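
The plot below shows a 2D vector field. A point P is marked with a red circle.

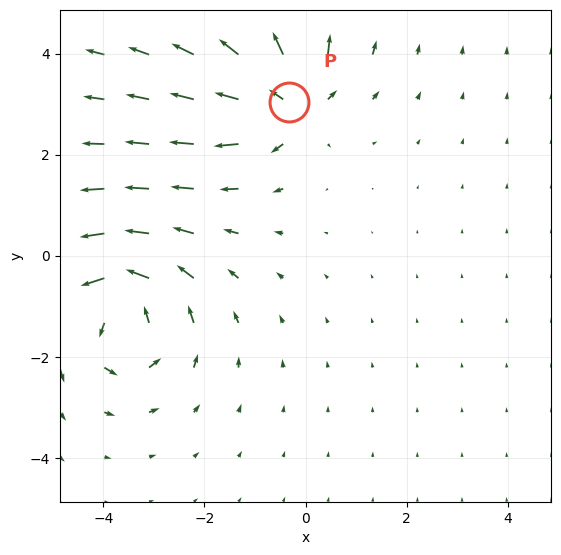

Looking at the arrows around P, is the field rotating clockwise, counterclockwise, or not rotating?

Near P at (-0.3, 3.0) the arrows show no circulation. The curl there is ≈0.

not rotating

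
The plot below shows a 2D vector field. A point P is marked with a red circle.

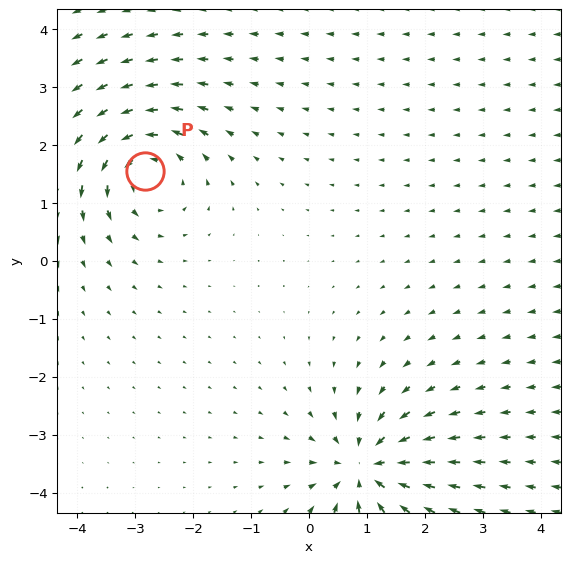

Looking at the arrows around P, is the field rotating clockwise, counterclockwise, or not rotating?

counterclockwise

Near P at (-2.8, 1.6) the arrows circulate counterclockwise. The curl (z-component) there is about +4; positive curl means counterclockwise rotation.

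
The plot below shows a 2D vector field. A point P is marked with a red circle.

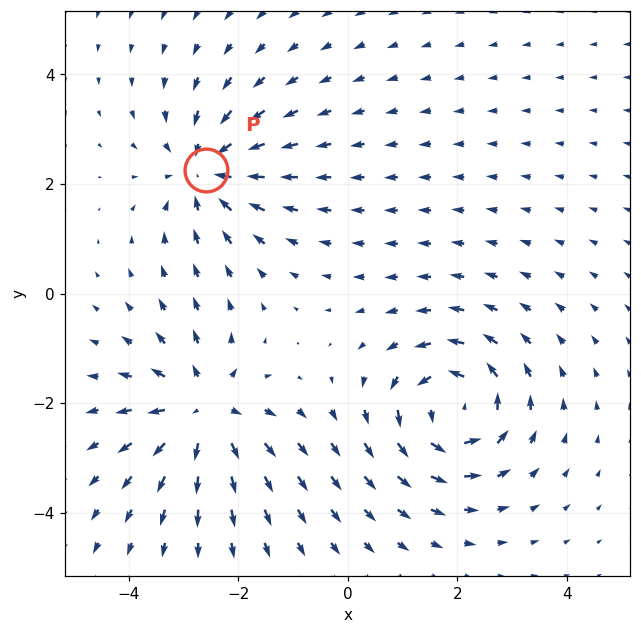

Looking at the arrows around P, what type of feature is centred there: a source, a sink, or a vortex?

At P (-2.6, 2.3) the arrows converge inward. Divergence about -4, curl ≈0 — negative divergence with near-zero curl is a sink.

sink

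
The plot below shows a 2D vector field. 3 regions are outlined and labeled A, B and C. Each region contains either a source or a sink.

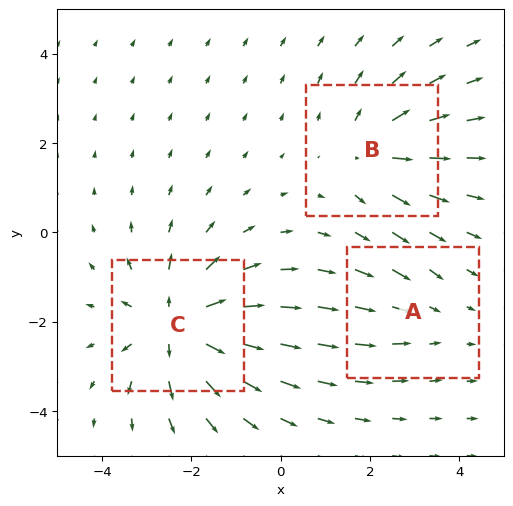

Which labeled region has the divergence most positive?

C

Divergence at each region's feature centre — A: about -2, B: about +3, C: about +5. Region C is most positive.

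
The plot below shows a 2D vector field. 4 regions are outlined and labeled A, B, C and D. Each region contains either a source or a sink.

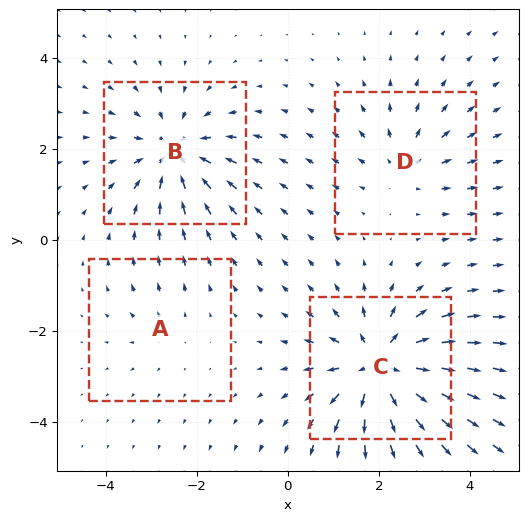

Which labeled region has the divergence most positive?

Divergence at each region's feature centre — A: about +2, B: about -6, C: about +8, D: about +4. Region C is most positive.

C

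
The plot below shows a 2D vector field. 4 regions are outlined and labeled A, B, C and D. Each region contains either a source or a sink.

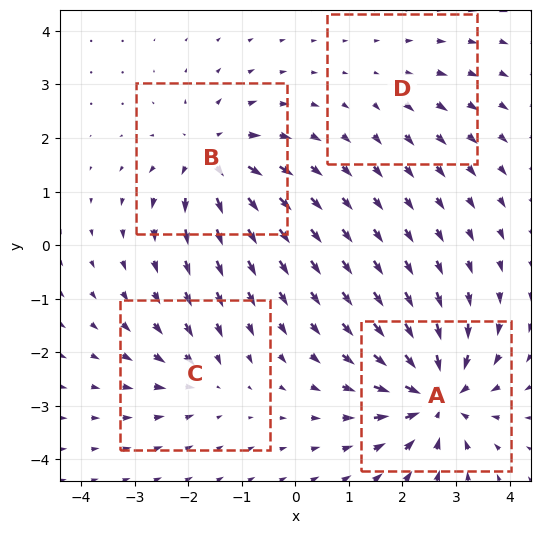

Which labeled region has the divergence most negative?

Divergence at each region's feature centre — A: about -8, B: about +6, C: about -4, D: about +2. Region A is most negative.

A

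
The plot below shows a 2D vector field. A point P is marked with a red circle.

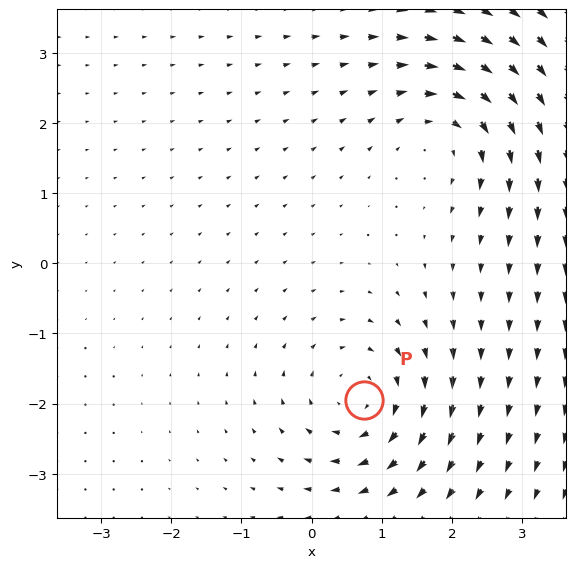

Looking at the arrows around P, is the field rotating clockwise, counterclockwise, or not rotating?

clockwise

Near P at (0.7, -1.9) the arrows circulate clockwise. The curl (z-component) there is about -4; negative curl means clockwise rotation.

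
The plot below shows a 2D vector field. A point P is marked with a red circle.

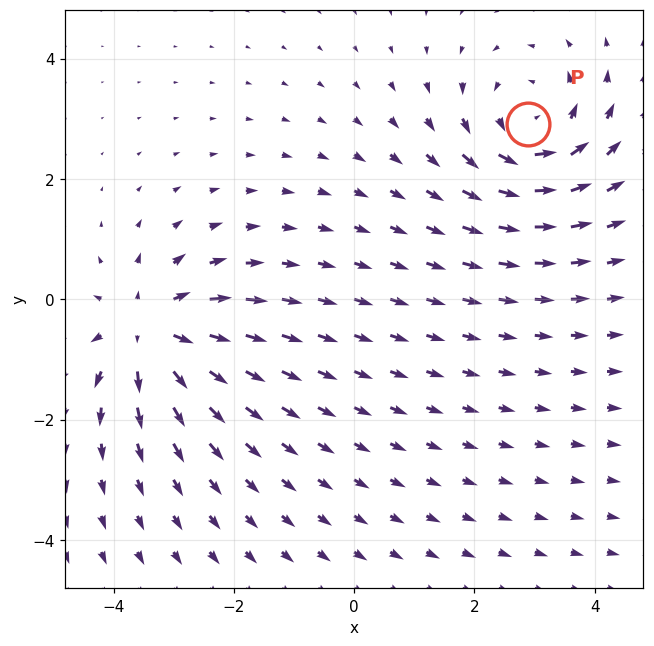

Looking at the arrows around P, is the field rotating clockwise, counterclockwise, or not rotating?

counterclockwise

Near P at (2.9, 2.9) the arrows circulate counterclockwise. The curl (z-component) there is about +3; positive curl means counterclockwise rotation.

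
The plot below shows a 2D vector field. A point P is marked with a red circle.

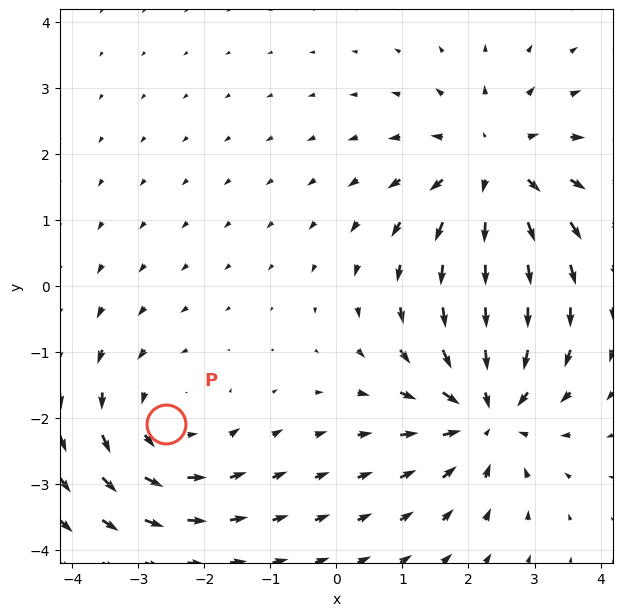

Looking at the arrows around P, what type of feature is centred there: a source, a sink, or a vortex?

vortex

At P (-2.6, -2.1) the arrows circulate counterclockwise. Divergence ≈0, curl about +3 — near-zero divergence with nonzero curl is a vortex.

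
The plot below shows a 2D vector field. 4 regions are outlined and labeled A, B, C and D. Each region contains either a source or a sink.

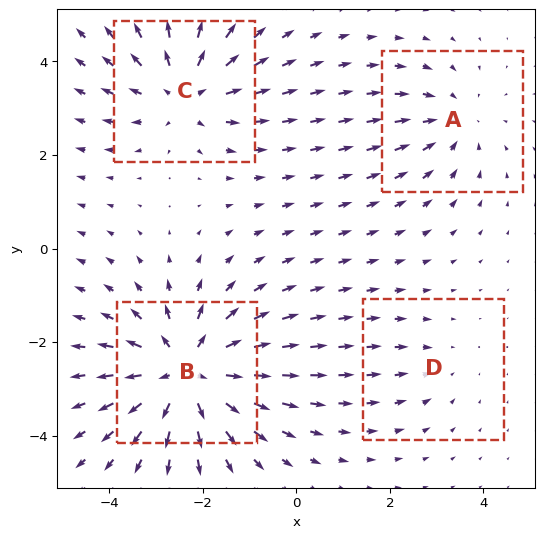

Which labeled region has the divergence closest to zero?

Divergence at each region's feature centre — A: about -3, B: about +6, C: about +4, D: about -2. Region D is closest to zero.

D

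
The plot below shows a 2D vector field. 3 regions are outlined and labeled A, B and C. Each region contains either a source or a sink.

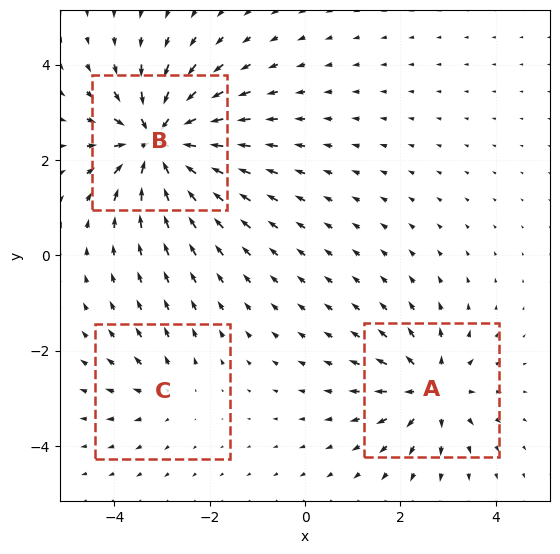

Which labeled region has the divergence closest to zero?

C

Divergence at each region's feature centre — A: about +4, B: about -7, C: about +2. Region C is closest to zero.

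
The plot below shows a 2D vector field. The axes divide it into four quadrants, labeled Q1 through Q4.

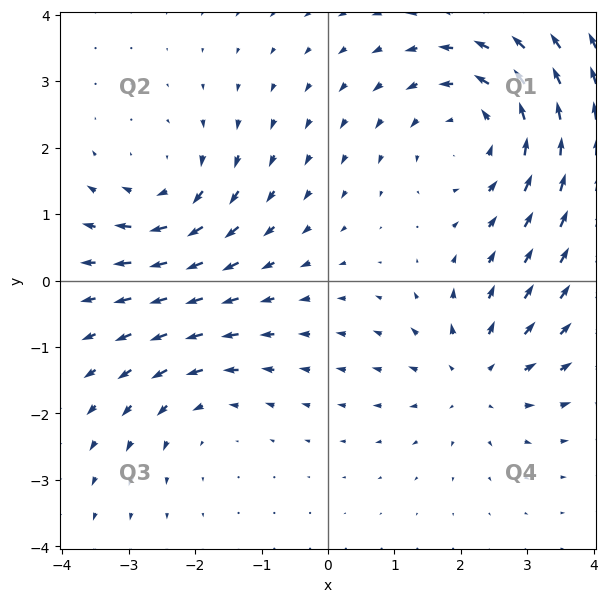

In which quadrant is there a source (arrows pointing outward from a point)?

The source sits at approximately (2.2, -1.4), which lies in quadrant Q4. The divergence there is about +3, positive as expected for a source.

Q4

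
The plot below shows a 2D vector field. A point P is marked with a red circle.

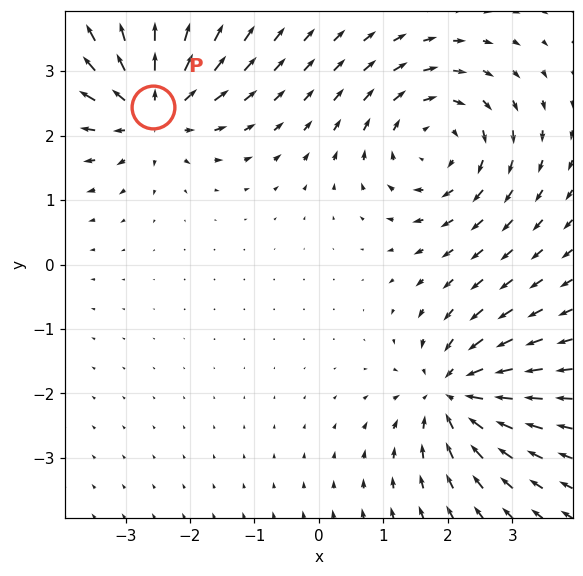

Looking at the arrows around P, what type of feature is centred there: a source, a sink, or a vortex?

source

At P (-2.6, 2.4) the arrows spread outward. Divergence about +5, curl ≈0 — positive divergence with near-zero curl is a source.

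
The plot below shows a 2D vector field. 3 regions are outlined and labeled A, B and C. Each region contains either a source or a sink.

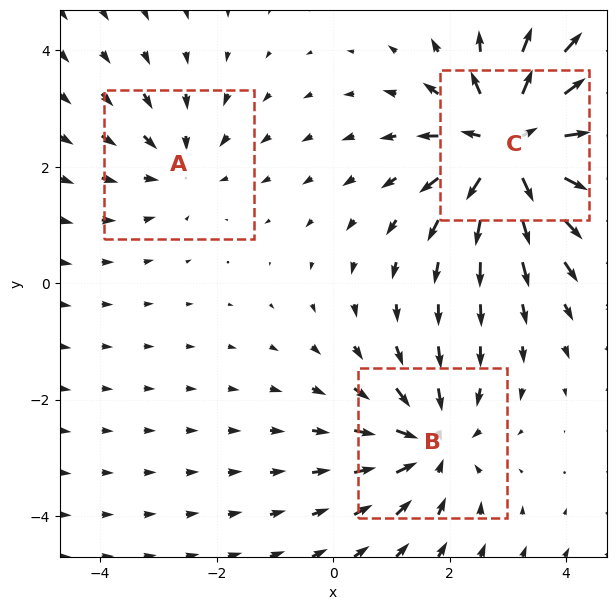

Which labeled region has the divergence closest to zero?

A

Divergence at each region's feature centre — A: about -2, B: about -3, C: about +5. Region A is closest to zero.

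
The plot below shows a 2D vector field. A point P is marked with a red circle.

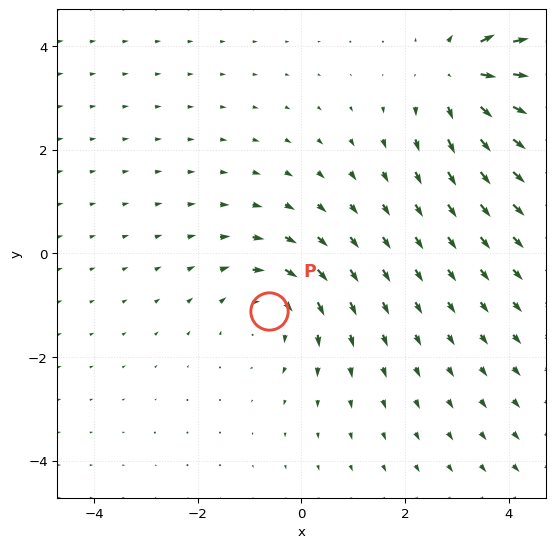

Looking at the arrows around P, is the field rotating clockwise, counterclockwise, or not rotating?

clockwise

Near P at (-0.6, -1.1) the arrows circulate clockwise. The curl (z-component) there is about -3; negative curl means clockwise rotation.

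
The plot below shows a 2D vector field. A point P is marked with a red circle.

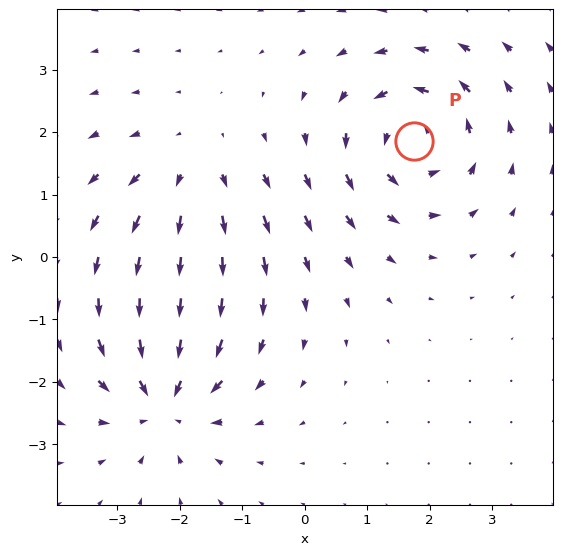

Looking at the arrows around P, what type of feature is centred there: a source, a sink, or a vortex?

vortex

At P (1.7, 1.9) the arrows circulate counterclockwise. Divergence ≈0, curl about +5 — near-zero divergence with nonzero curl is a vortex.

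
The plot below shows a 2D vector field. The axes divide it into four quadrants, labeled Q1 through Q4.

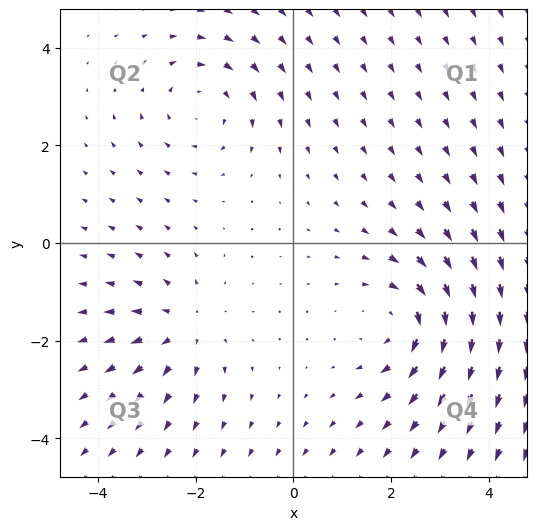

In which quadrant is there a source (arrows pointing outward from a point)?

Q3

The source sits at approximately (-2.2, -1.7), which lies in quadrant Q3. The divergence there is about +2, positive as expected for a source.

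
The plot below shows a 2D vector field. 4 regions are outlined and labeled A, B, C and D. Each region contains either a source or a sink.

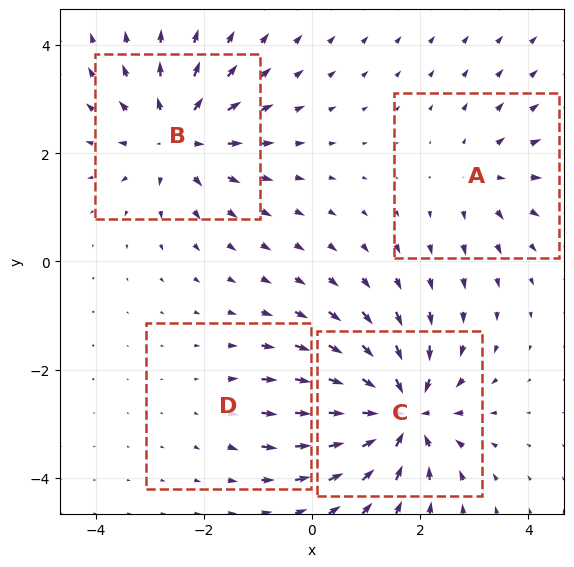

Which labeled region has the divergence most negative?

Divergence at each region's feature centre — A: about +3, B: about +6, C: about -8, D: about +2. Region C is most negative.

C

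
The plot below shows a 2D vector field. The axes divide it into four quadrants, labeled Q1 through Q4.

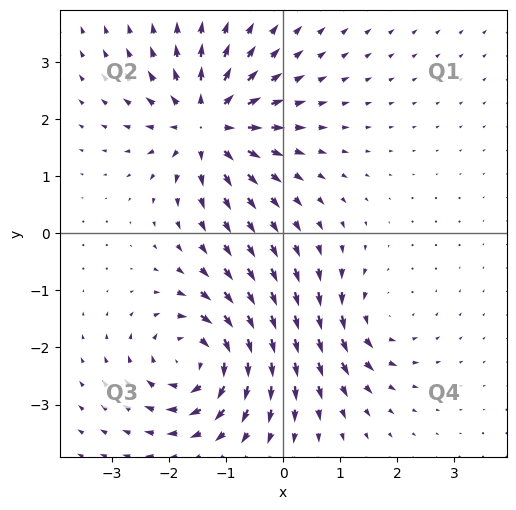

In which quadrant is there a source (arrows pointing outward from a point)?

The source sits at approximately (-1.3, 1.9), which lies in quadrant Q2. The divergence there is about +7, positive as expected for a source.

Q2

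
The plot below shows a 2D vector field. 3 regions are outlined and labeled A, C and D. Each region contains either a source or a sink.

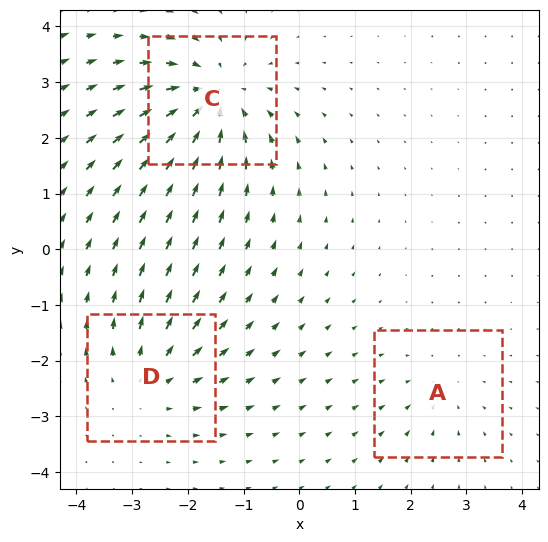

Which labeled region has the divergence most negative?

C

Divergence at each region's feature centre — A: about -2, C: about -5, D: about +3. Region C is most negative.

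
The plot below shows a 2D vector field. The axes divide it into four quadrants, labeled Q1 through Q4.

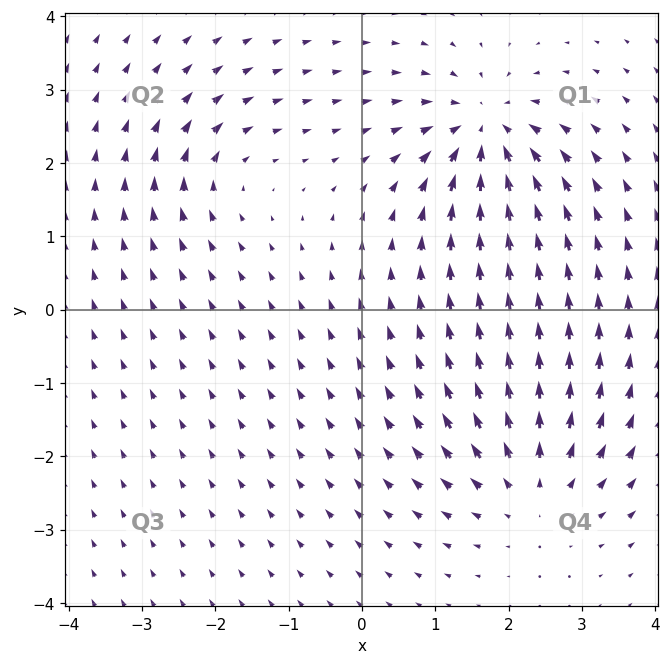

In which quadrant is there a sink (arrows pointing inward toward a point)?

The sink sits at approximately (1.7, 2.4), which lies in quadrant Q1. The divergence there is about -6, negative as expected for a sink.

Q1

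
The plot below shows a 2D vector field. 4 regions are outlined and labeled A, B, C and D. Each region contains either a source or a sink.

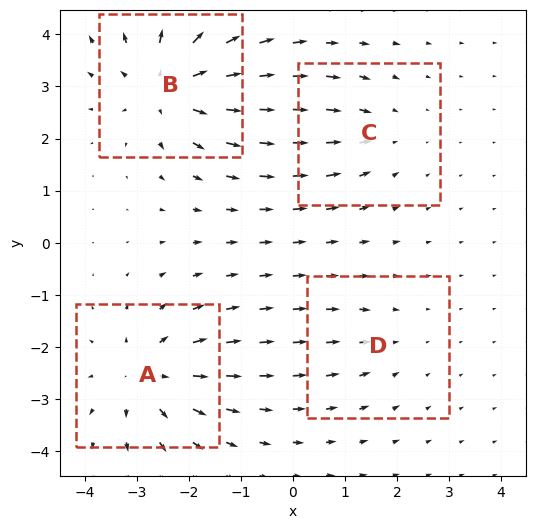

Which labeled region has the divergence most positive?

Divergence at each region's feature centre — A: about +5, B: about +6, C: about -3, D: about -2. Region B is most positive.

B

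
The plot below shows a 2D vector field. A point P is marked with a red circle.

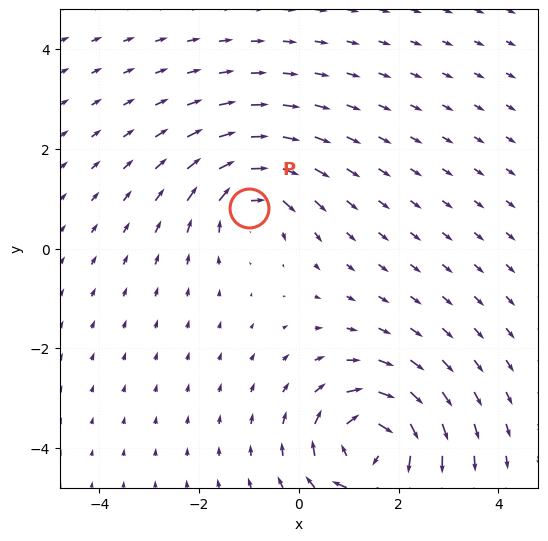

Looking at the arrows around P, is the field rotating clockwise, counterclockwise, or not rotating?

Near P at (-1.0, 0.8) the arrows circulate clockwise. The curl (z-component) there is about -4; negative curl means clockwise rotation.

clockwise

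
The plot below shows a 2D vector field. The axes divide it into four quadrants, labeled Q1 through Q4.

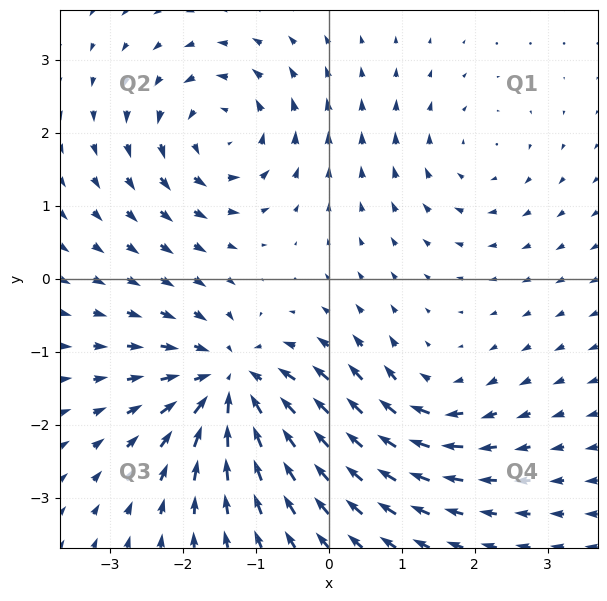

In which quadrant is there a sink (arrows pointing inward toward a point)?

Q3

The sink sits at approximately (-1.3, -1.4), which lies in quadrant Q3. The divergence there is about -6, negative as expected for a sink.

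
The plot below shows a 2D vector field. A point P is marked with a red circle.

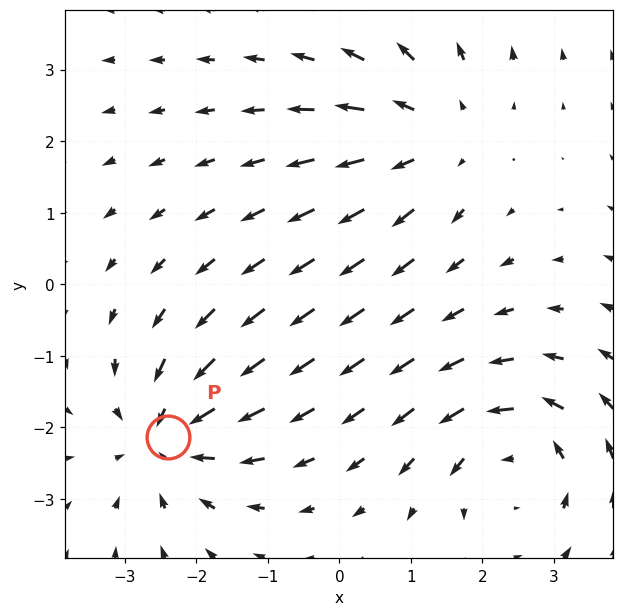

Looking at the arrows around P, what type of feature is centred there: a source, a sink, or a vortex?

At P (-2.4, -2.1) the arrows converge inward. Divergence about -5, curl ≈0 — negative divergence with near-zero curl is a sink.

sink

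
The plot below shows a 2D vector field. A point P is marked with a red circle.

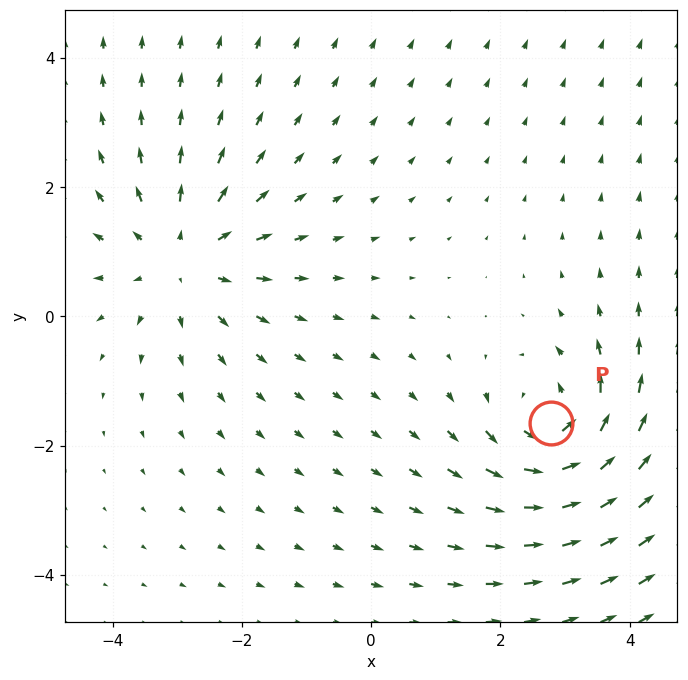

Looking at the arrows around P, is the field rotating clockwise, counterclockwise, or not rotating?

counterclockwise

Near P at (2.8, -1.7) the arrows circulate counterclockwise. The curl (z-component) there is about +5; positive curl means counterclockwise rotation.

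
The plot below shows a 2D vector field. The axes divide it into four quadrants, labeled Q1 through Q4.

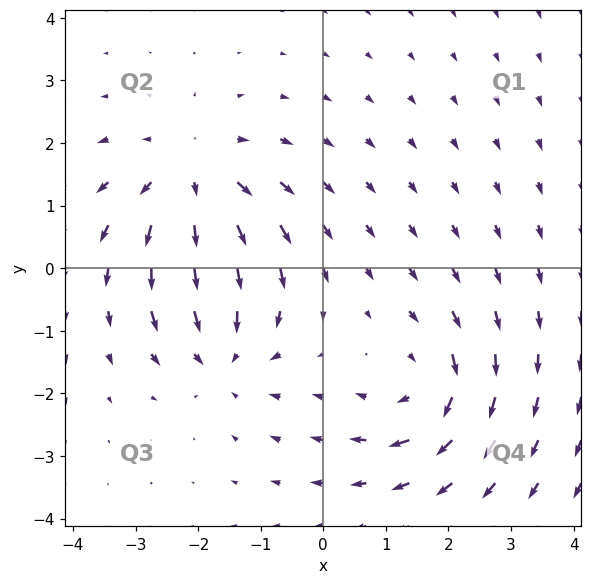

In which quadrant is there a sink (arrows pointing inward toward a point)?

The sink sits at approximately (-1.6, -1.4), which lies in quadrant Q3. The divergence there is about -4, negative as expected for a sink.

Q3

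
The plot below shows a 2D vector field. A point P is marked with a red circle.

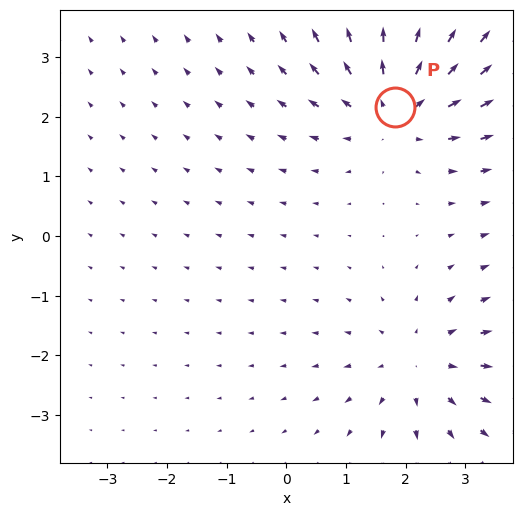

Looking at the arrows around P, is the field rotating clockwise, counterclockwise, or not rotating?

not rotating

Near P at (1.8, 2.2) the arrows show no circulation. The curl there is ≈0.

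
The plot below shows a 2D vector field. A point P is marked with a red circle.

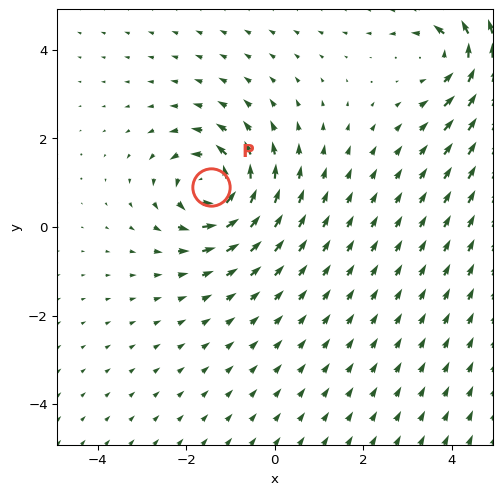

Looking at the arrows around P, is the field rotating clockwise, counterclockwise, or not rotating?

Near P at (-1.5, 0.9) the arrows circulate counterclockwise. The curl (z-component) there is about +5; positive curl means counterclockwise rotation.

counterclockwise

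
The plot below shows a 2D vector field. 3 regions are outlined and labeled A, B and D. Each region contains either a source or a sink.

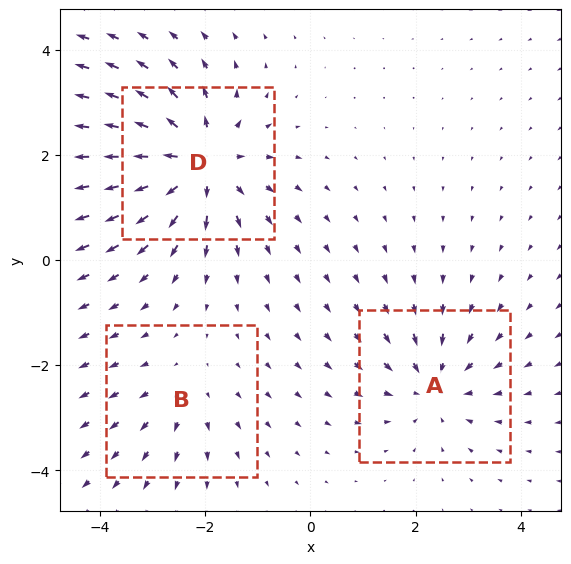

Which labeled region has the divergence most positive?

D

Divergence at each region's feature centre — A: about -3, B: about +2, D: about +5. Region D is most positive.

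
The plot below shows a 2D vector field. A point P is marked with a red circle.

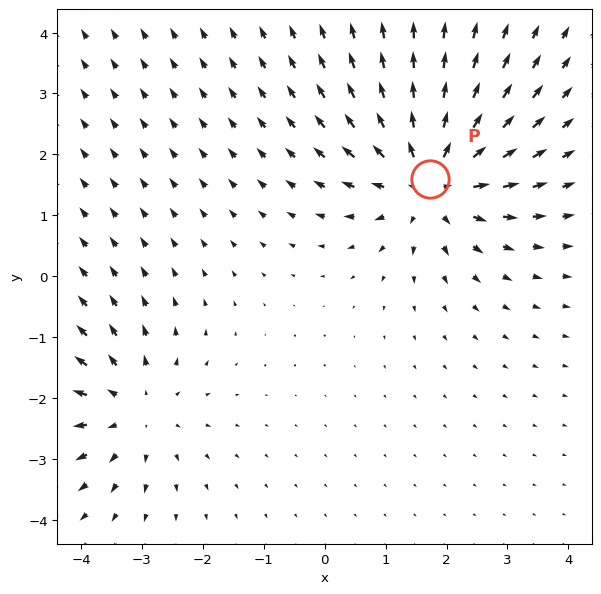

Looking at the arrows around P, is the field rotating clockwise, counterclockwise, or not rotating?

not rotating

Near P at (1.7, 1.6) the arrows show no circulation. The curl there is ≈0.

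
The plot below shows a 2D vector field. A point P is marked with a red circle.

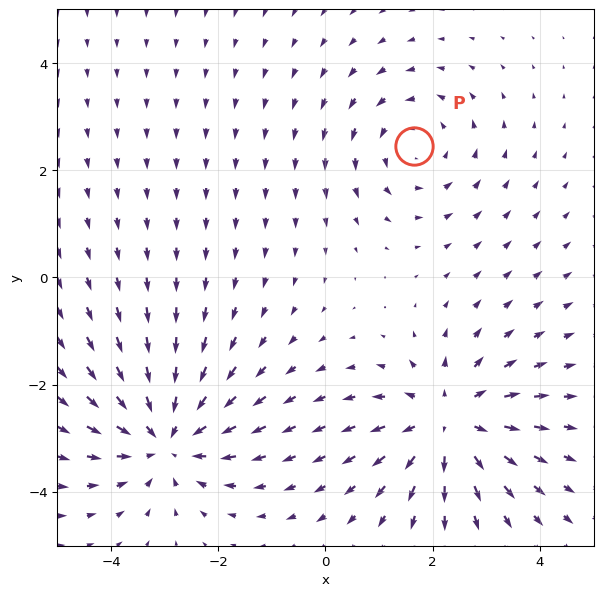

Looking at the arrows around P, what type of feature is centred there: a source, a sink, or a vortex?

vortex

At P (1.7, 2.5) the arrows circulate counterclockwise. Divergence ≈0, curl about +3 — near-zero divergence with nonzero curl is a vortex.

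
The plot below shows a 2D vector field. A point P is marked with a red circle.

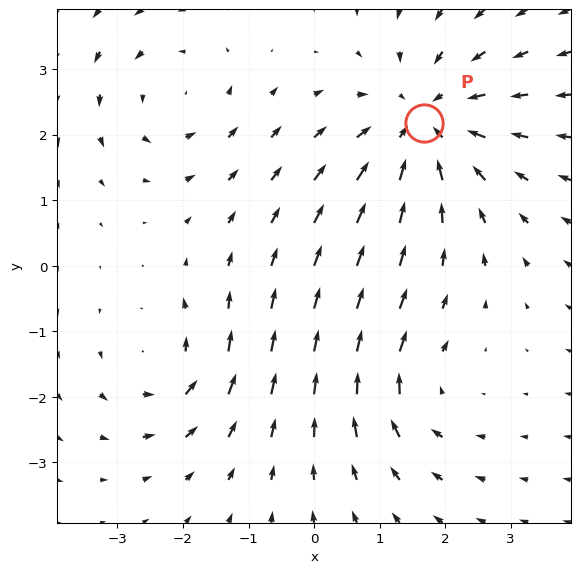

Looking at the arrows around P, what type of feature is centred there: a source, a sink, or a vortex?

sink

At P (1.7, 2.2) the arrows converge inward. Divergence about -4, curl ≈0 — negative divergence with near-zero curl is a sink.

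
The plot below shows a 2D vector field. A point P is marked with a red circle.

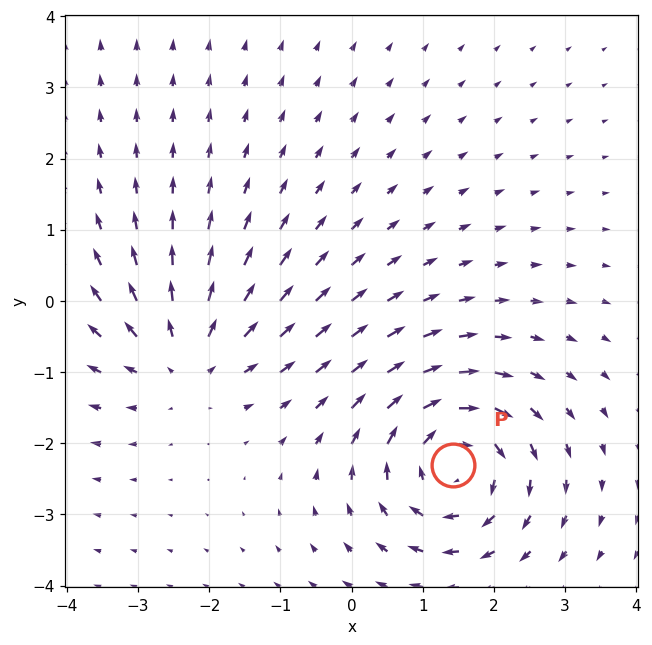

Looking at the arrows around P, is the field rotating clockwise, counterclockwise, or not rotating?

Near P at (1.4, -2.3) the arrows circulate clockwise. The curl (z-component) there is about -6; negative curl means clockwise rotation.

clockwise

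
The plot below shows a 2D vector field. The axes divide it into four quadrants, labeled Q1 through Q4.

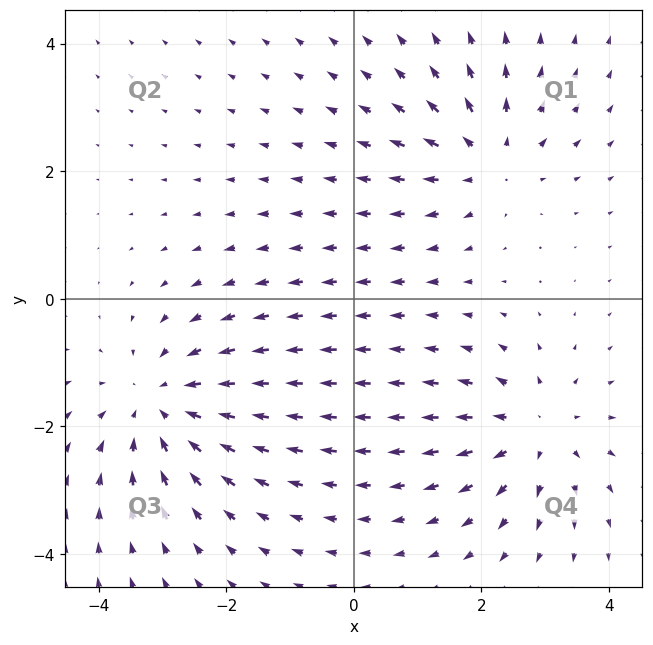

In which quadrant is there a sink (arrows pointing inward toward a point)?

The sink sits at approximately (-3.0, -1.7), which lies in quadrant Q3. The divergence there is about -4, negative as expected for a sink.

Q3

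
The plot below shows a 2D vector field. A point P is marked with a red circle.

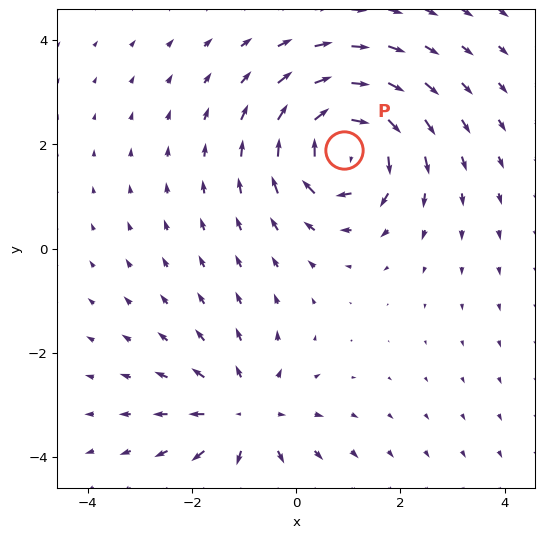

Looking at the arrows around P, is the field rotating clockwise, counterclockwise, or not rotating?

Near P at (0.9, 1.9) the arrows circulate clockwise. The curl (z-component) there is about -5; negative curl means clockwise rotation.

clockwise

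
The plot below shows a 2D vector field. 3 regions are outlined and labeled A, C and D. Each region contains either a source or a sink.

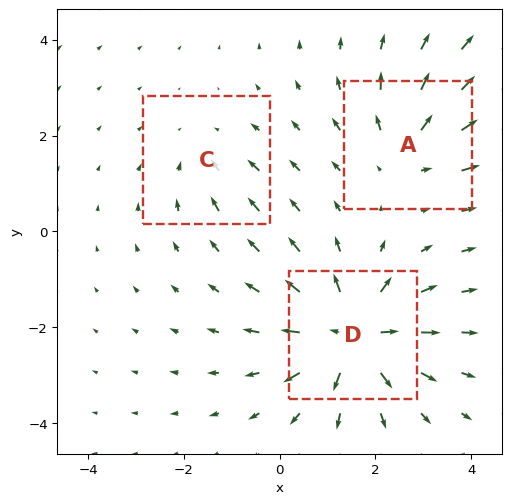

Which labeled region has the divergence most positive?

D

Divergence at each region's feature centre — A: about +3, C: about -2, D: about +5. Region D is most positive.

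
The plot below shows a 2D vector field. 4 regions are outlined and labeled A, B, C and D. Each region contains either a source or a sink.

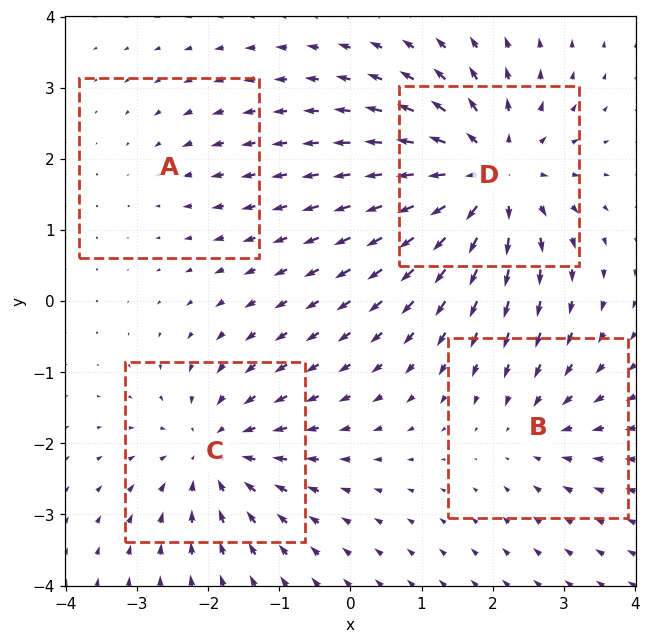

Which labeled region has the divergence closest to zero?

Divergence at each region's feature centre — A: about -2, B: about -3, C: about -5, D: about +7. Region A is closest to zero.

A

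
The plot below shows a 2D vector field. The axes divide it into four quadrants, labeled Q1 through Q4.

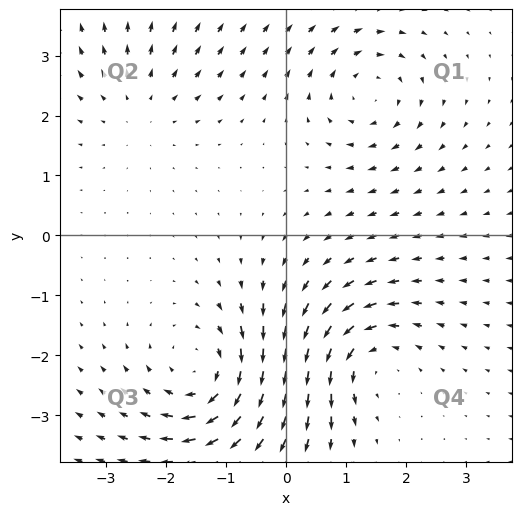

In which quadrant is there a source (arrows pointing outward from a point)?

Q2

The source sits at approximately (-2.4, 2.2), which lies in quadrant Q2. The divergence there is about +2, positive as expected for a source.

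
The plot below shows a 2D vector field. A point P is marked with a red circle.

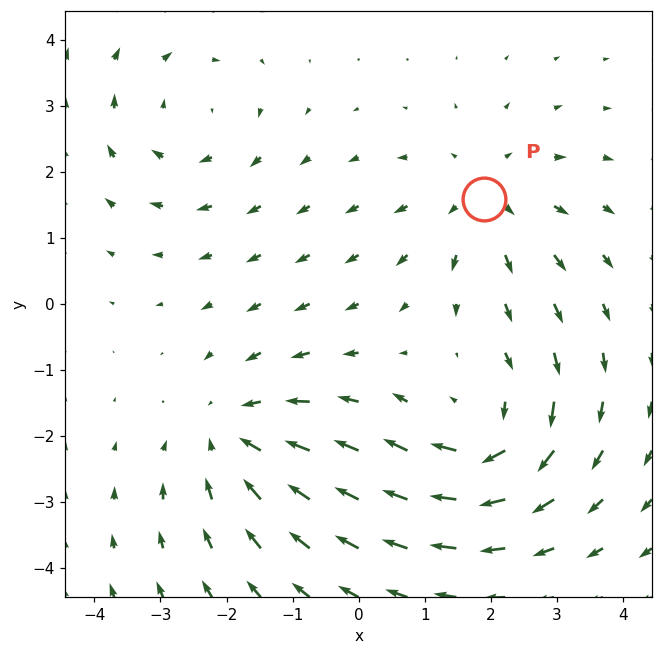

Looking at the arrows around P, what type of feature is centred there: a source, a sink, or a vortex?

At P (1.9, 1.6) the arrows spread outward. Divergence about +4, curl ≈0 — positive divergence with near-zero curl is a source.

source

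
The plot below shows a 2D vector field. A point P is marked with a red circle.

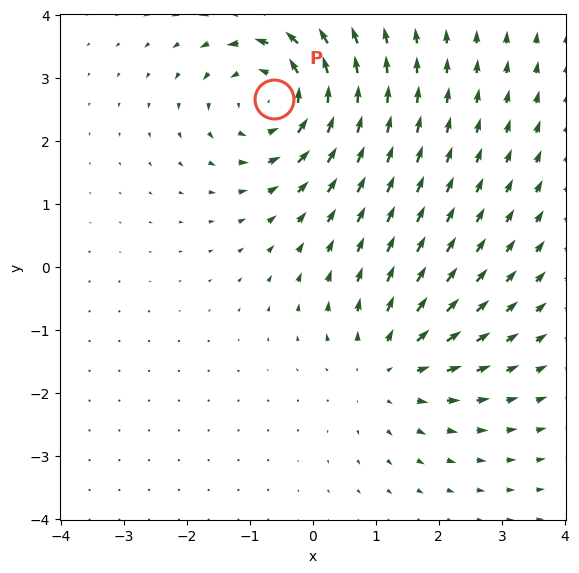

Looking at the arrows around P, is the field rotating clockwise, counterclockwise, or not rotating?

counterclockwise

Near P at (-0.6, 2.7) the arrows circulate counterclockwise. The curl (z-component) there is about +4; positive curl means counterclockwise rotation.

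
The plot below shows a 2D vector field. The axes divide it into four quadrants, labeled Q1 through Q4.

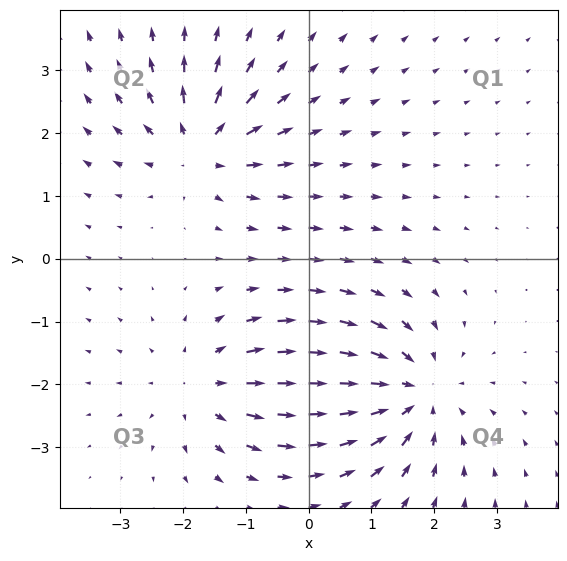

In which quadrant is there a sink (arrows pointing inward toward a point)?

Q4

The sink sits at approximately (1.6, -2.2), which lies in quadrant Q4. The divergence there is about -5, negative as expected for a sink.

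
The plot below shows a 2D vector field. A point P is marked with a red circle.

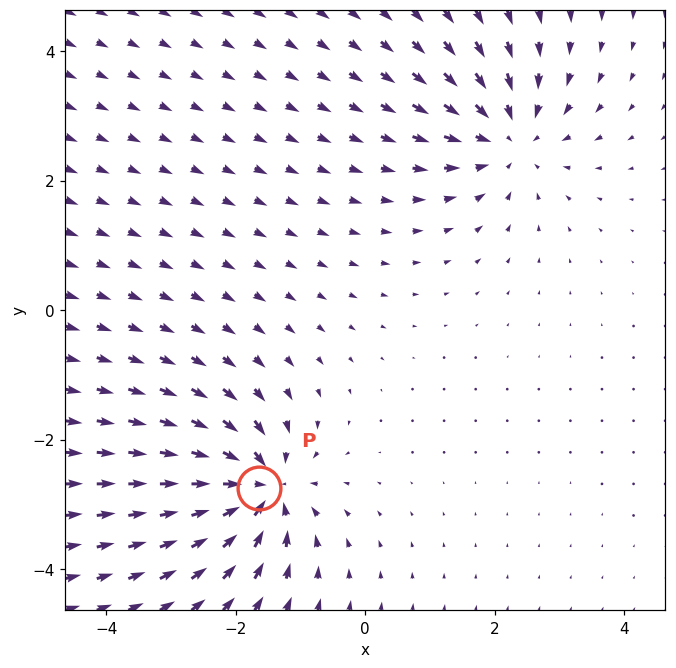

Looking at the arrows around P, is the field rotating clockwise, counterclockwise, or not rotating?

not rotating

Near P at (-1.6, -2.7) the arrows show no circulation. The curl there is ≈0.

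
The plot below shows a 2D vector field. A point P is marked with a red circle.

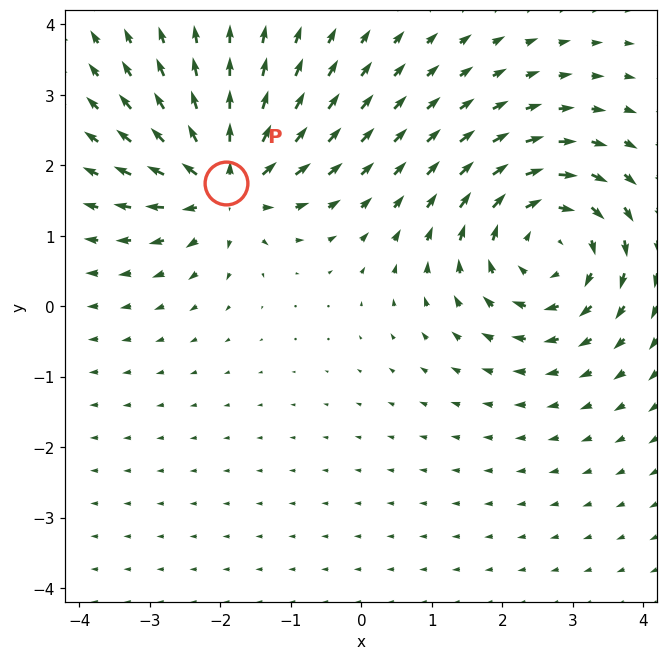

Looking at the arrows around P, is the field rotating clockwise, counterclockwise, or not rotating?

not rotating

Near P at (-1.9, 1.7) the arrows show no circulation. The curl there is ≈0.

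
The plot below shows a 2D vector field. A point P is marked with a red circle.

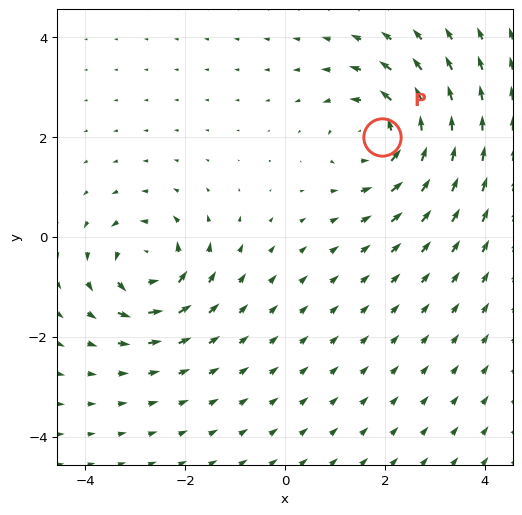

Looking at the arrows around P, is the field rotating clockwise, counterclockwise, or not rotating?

Near P at (1.9, 2.0) the arrows circulate counterclockwise. The curl (z-component) there is about +5; positive curl means counterclockwise rotation.

counterclockwise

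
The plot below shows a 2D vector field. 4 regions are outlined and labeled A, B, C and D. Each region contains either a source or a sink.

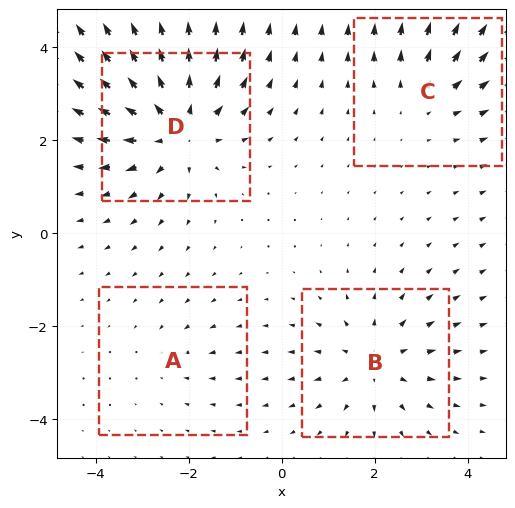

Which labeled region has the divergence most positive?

Divergence at each region's feature centre — A: about -2, B: about +4, C: about +3, D: about +6. Region D is most positive.

D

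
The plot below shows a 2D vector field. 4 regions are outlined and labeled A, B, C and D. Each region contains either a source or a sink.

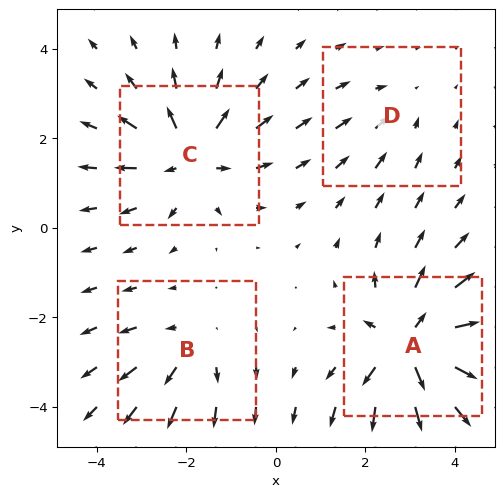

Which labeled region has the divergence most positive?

Divergence at each region's feature centre — A: about +7, B: about +3, C: about +5, D: about -2. Region A is most positive.

A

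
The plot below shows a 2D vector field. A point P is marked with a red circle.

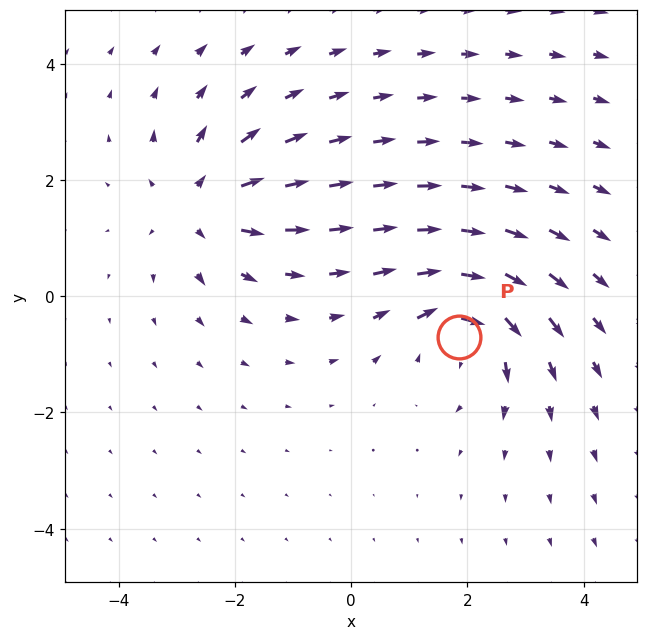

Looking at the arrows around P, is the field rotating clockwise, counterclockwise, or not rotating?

clockwise

Near P at (1.9, -0.7) the arrows circulate clockwise. The curl (z-component) there is about -6; negative curl means clockwise rotation.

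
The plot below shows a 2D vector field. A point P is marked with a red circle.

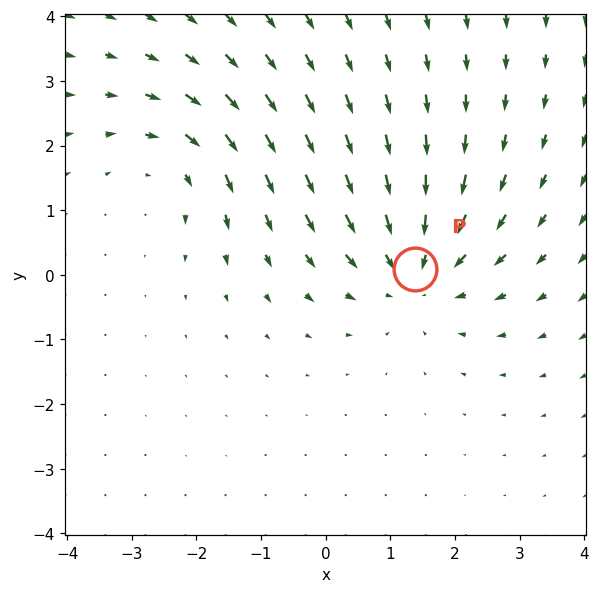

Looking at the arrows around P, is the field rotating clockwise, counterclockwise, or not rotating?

not rotating

Near P at (1.4, 0.1) the arrows show no circulation. The curl there is ≈0.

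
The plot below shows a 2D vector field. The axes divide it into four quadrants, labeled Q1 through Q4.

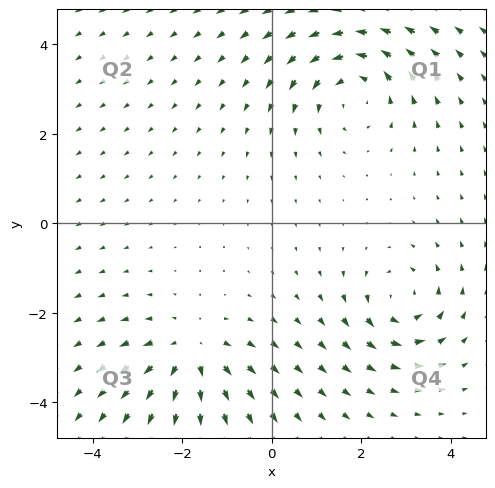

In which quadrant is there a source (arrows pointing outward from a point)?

Q3

The source sits at approximately (-1.8, -2.9), which lies in quadrant Q3. The divergence there is about +4, positive as expected for a source.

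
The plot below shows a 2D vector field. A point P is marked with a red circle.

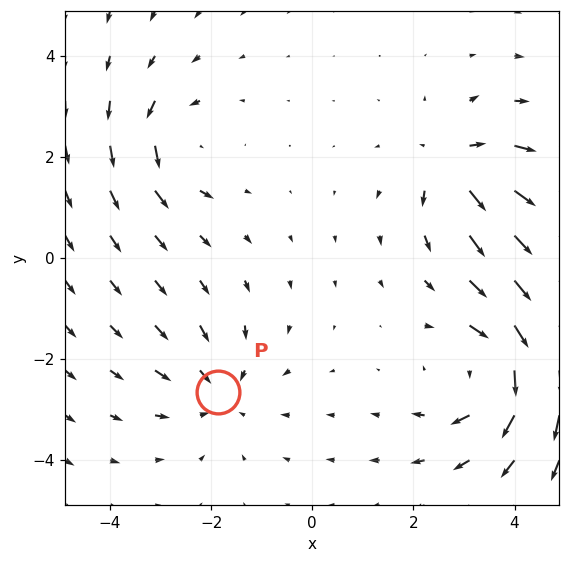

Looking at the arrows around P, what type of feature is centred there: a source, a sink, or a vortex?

sink

At P (-1.9, -2.6) the arrows converge inward. Divergence about -3, curl ≈0 — negative divergence with near-zero curl is a sink.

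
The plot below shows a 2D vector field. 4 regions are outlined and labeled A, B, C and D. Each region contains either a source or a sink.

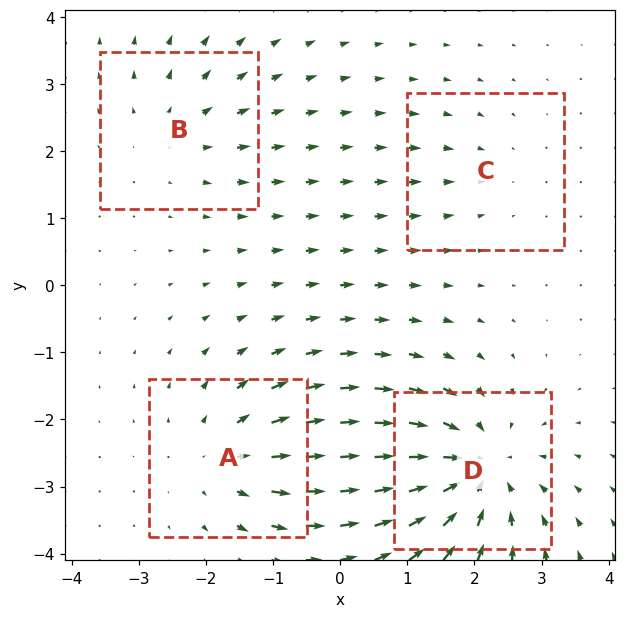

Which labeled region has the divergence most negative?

D

Divergence at each region's feature centre — A: about +4, B: about +3, C: about -2, D: about -7. Region D is most negative.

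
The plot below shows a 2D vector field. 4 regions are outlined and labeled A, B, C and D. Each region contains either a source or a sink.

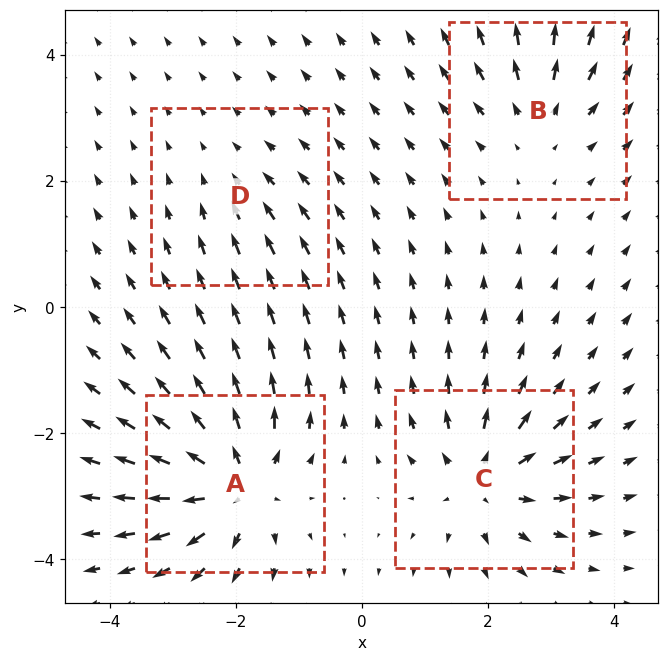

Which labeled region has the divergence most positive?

A

Divergence at each region's feature centre — A: about +8, B: about +4, C: about +6, D: about -2. Region A is most positive.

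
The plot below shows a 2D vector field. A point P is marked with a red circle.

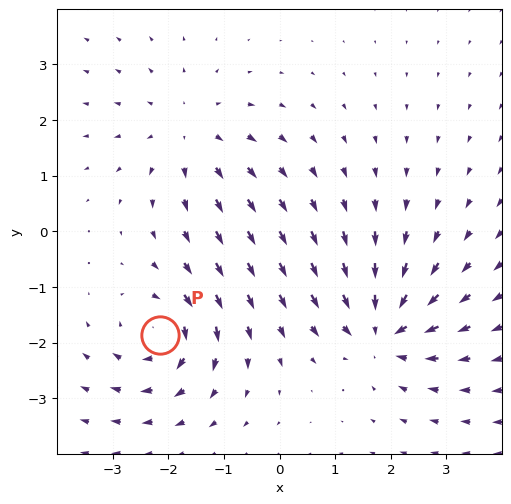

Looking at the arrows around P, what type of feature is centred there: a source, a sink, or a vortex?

vortex

At P (-2.2, -1.9) the arrows circulate clockwise. Divergence ≈0, curl about -6 — near-zero divergence with nonzero curl is a vortex.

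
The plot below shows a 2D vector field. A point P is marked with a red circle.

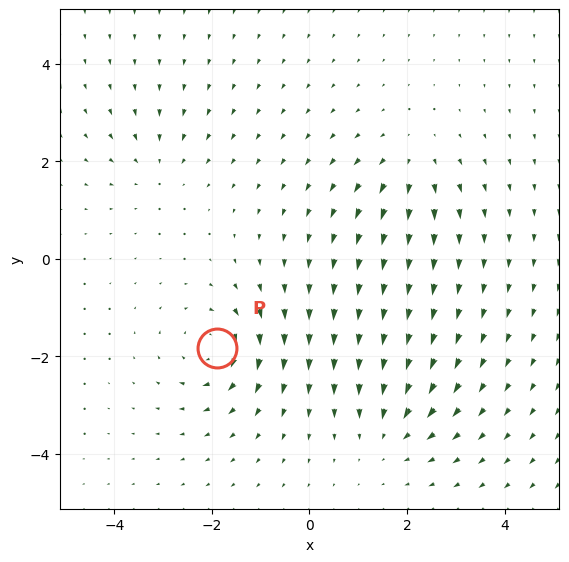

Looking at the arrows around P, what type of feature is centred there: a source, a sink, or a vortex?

vortex

At P (-1.9, -1.8) the arrows circulate clockwise. Divergence ≈0, curl about -5 — near-zero divergence with nonzero curl is a vortex.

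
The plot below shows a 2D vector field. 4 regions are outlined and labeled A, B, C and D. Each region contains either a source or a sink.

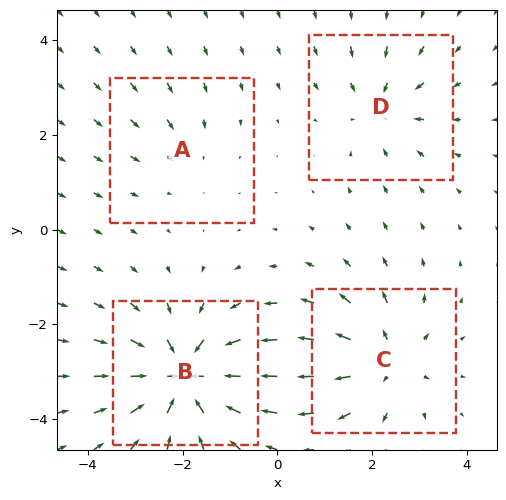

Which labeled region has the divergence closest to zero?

Divergence at each region's feature centre — A: about -2, B: about -7, C: about +5, D: about -3. Region A is closest to zero.

A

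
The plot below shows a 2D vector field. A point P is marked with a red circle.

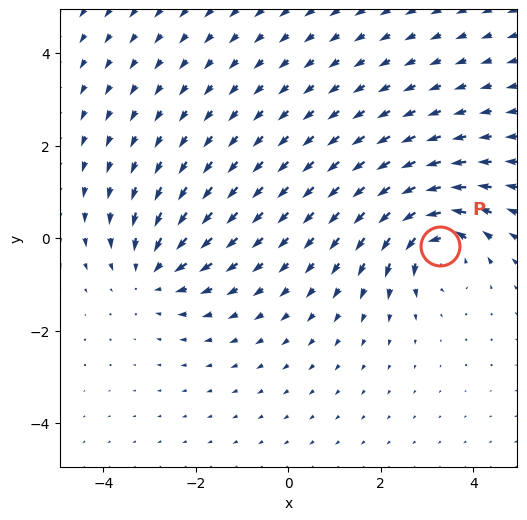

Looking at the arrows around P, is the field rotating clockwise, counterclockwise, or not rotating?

Near P at (3.3, -0.2) the arrows circulate counterclockwise. The curl (z-component) there is about +6; positive curl means counterclockwise rotation.

counterclockwise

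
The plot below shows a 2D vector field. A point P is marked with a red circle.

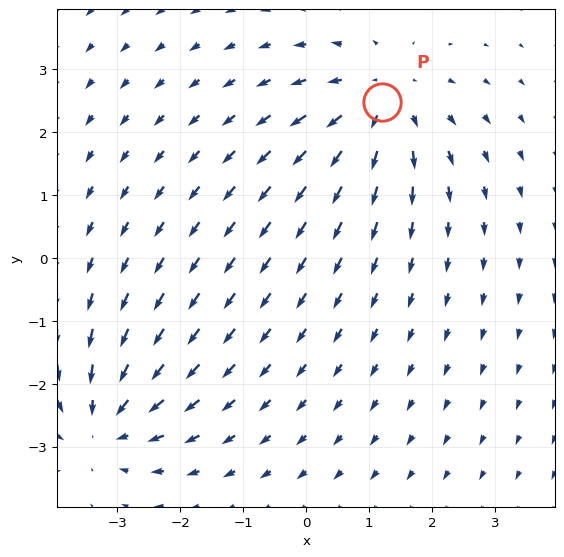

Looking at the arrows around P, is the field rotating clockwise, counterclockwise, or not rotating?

Near P at (1.2, 2.5) the arrows show no circulation. The curl there is ≈0.

not rotating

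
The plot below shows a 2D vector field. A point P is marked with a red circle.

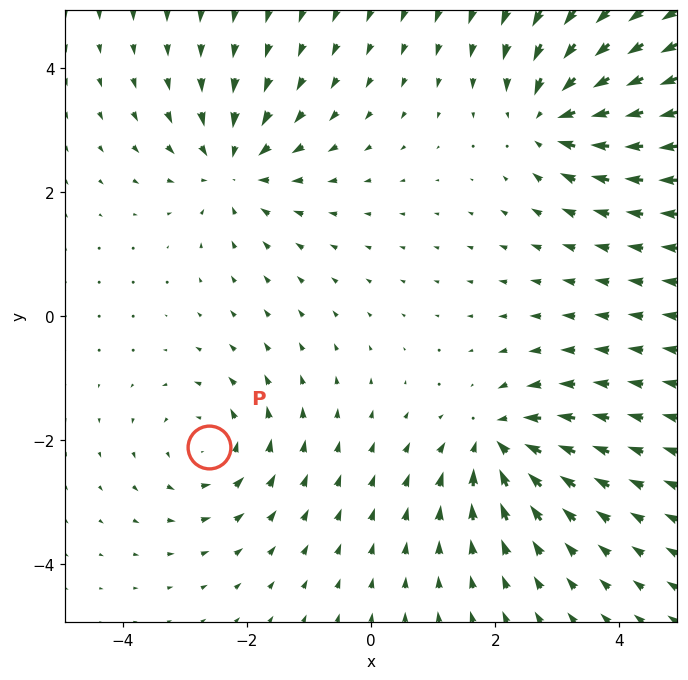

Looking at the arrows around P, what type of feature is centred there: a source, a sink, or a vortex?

vortex

At P (-2.6, -2.1) the arrows circulate counterclockwise. Divergence ≈0, curl about +4 — near-zero divergence with nonzero curl is a vortex.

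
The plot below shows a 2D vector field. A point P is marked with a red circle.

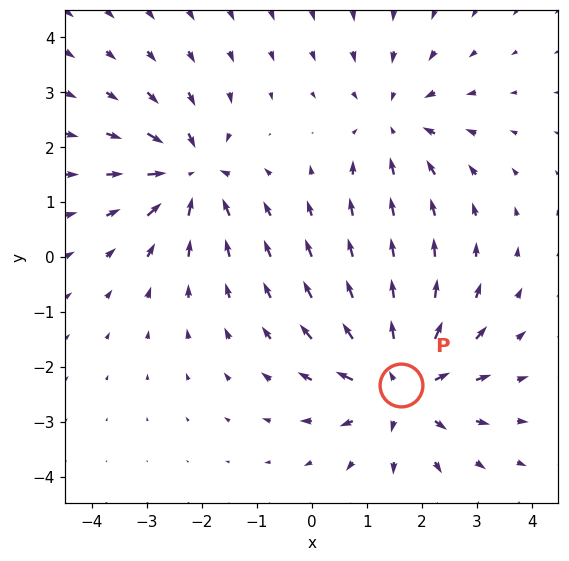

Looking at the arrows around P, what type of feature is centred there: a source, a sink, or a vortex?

At P (1.6, -2.3) the arrows spread outward. Divergence about +4, curl ≈0 — positive divergence with near-zero curl is a source.

source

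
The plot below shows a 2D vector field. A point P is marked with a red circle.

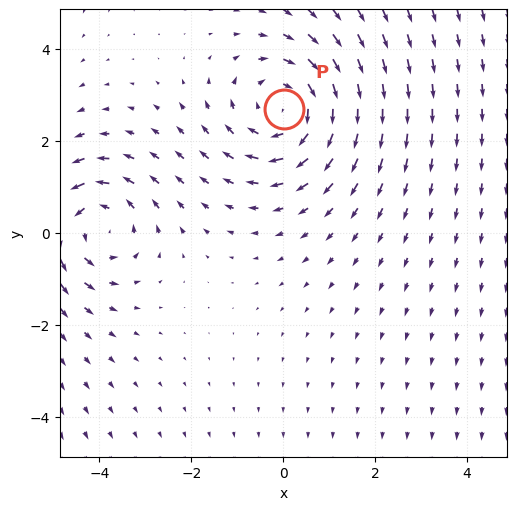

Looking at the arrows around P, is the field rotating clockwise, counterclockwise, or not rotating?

Near P at (0.0, 2.7) the arrows circulate clockwise. The curl (z-component) there is about -4; negative curl means clockwise rotation.

clockwise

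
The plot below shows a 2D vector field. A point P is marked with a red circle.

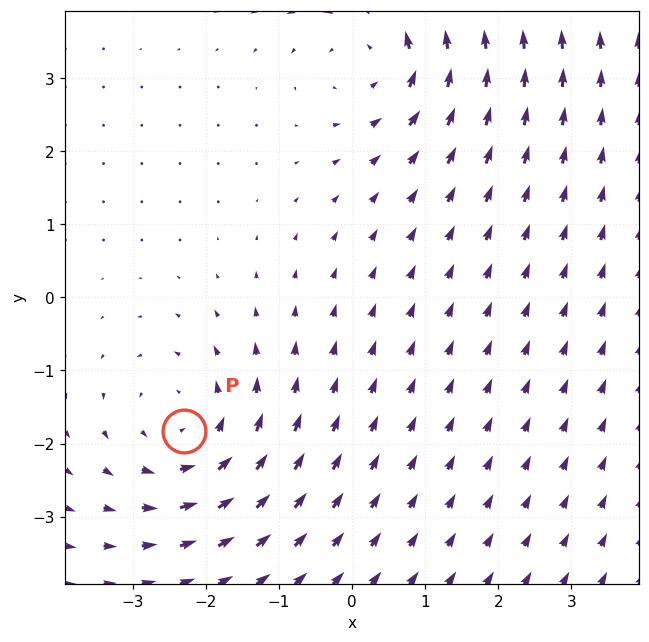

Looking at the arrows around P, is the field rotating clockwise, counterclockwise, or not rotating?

counterclockwise

Near P at (-2.3, -1.8) the arrows circulate counterclockwise. The curl (z-component) there is about +4; positive curl means counterclockwise rotation.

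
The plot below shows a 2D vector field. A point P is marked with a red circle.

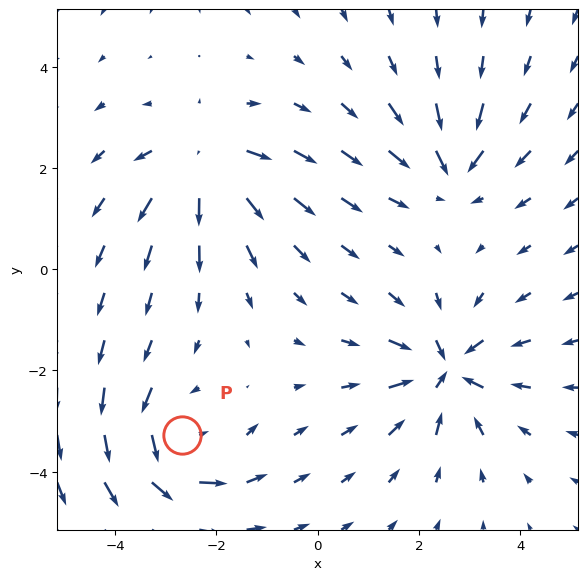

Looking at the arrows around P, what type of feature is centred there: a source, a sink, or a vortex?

At P (-2.7, -3.3) the arrows circulate counterclockwise. Divergence ≈0, curl about +5 — near-zero divergence with nonzero curl is a vortex.

vortex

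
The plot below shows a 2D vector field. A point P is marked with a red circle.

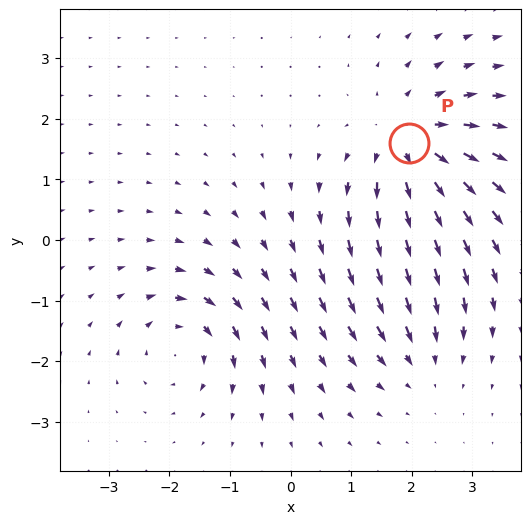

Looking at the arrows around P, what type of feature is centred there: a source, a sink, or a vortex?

source

At P (1.9, 1.6) the arrows spread outward. Divergence about +5, curl ≈0 — positive divergence with near-zero curl is a source.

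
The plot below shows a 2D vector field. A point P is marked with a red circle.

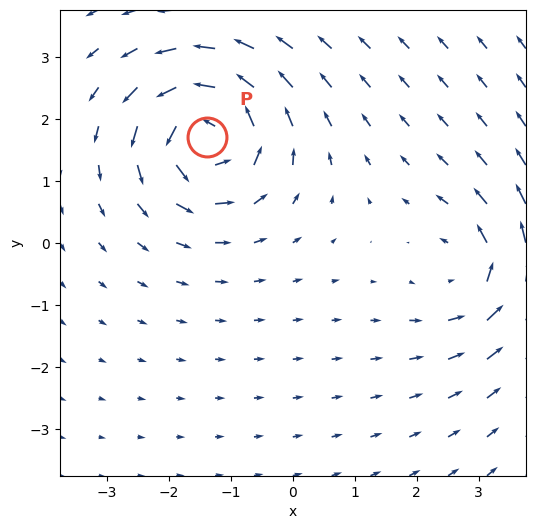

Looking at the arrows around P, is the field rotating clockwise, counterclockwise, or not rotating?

counterclockwise

Near P at (-1.4, 1.7) the arrows circulate counterclockwise. The curl (z-component) there is about +6; positive curl means counterclockwise rotation.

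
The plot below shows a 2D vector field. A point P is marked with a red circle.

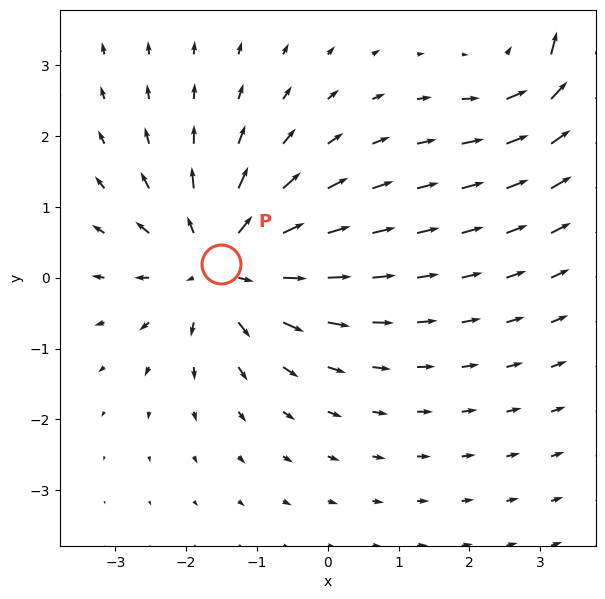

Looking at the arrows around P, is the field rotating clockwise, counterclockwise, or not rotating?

Near P at (-1.5, 0.2) the arrows show no circulation. The curl there is ≈0.

not rotating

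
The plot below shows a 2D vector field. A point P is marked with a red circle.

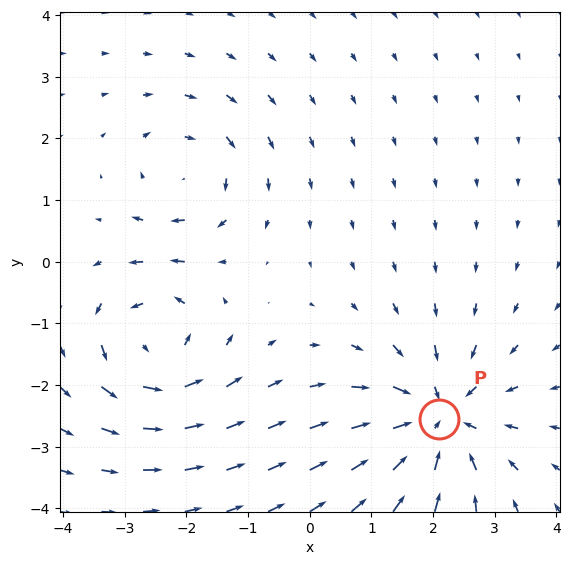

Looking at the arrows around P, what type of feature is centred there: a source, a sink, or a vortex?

sink

At P (2.1, -2.6) the arrows converge inward. Divergence about -5, curl ≈0 — negative divergence with near-zero curl is a sink.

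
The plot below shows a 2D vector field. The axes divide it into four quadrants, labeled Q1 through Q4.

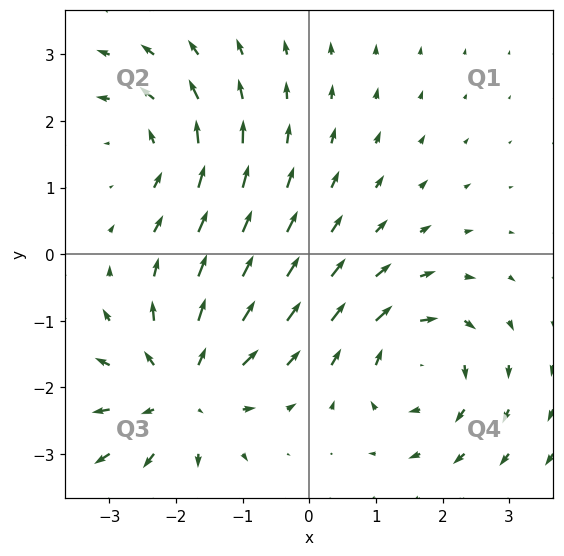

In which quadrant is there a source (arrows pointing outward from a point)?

The source sits at approximately (-1.9, -2.1), which lies in quadrant Q3. The divergence there is about +4, positive as expected for a source.

Q3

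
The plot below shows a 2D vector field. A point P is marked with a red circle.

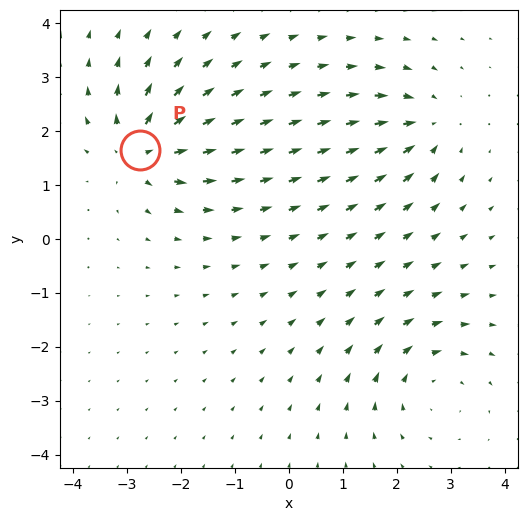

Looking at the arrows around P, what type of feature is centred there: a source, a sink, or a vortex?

source

At P (-2.8, 1.6) the arrows spread outward. Divergence about +6, curl ≈0 — positive divergence with near-zero curl is a source.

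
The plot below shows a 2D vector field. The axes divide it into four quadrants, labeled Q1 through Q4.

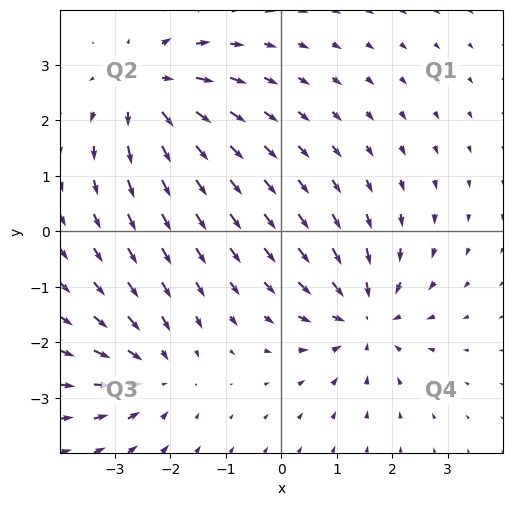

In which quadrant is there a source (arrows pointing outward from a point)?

Q2

The source sits at approximately (-2.4, 2.6), which lies in quadrant Q2. The divergence there is about +5, positive as expected for a source.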